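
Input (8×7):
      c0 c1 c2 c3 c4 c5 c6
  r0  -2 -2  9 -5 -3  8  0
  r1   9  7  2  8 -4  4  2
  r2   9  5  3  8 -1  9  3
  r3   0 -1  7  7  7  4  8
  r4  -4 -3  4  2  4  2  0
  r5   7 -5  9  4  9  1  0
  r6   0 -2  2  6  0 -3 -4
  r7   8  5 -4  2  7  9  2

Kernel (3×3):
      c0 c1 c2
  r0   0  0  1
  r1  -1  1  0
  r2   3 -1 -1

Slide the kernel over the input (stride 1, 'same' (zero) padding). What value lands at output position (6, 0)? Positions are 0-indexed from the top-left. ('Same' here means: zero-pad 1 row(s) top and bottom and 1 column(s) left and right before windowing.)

-18

The receptive field on the zero-padded input at this output position is [0 7 -5 / 0 0 -2 / 0 8 5]. Elementwise product with the kernel and sum: -5·1 + 0·-1 + 0·1 + 0·3 + 8·-1 + 5·-1.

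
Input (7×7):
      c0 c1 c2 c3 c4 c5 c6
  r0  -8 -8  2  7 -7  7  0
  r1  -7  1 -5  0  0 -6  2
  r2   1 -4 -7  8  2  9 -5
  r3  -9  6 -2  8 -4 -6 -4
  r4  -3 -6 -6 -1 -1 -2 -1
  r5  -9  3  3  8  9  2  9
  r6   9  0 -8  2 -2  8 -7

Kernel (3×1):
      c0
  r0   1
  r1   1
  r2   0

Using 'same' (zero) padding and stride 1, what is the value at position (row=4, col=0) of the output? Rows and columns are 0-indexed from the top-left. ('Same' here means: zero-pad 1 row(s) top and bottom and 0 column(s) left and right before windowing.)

-12

The receptive field on the zero-padded input at this output position is [-9 / -3 / -9]. Elementwise product with the kernel and sum: -9·1 + -3·1.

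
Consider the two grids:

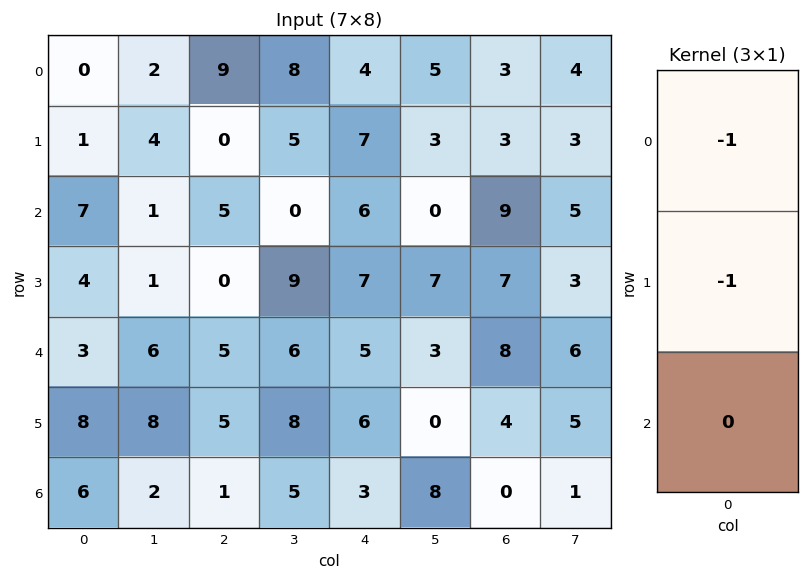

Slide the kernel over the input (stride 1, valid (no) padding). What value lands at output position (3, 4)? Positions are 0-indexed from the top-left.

-12

The receptive field on the input at this output position is [7 / 5 / 6]. Elementwise product with the kernel and sum: 7·-1 + 5·-1.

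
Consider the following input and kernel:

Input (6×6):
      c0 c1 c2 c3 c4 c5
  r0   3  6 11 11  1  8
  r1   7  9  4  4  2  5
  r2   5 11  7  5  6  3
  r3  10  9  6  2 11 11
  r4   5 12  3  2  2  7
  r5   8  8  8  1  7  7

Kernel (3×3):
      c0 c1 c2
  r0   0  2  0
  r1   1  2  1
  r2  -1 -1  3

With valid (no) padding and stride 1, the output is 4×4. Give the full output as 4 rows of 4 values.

Output[0,0]: The receptive field on the input at this output position is [3 6 11 / 7 9 4 / 5 11 7]. Elementwise product with the kernel and sum: 6·2 + 7·1 + 9·2 + 4·1 + 5·-1 + 11·-1 + 7·3.

46 40 42 13
51 29 56 44
48 28 32 64
58 19 25 48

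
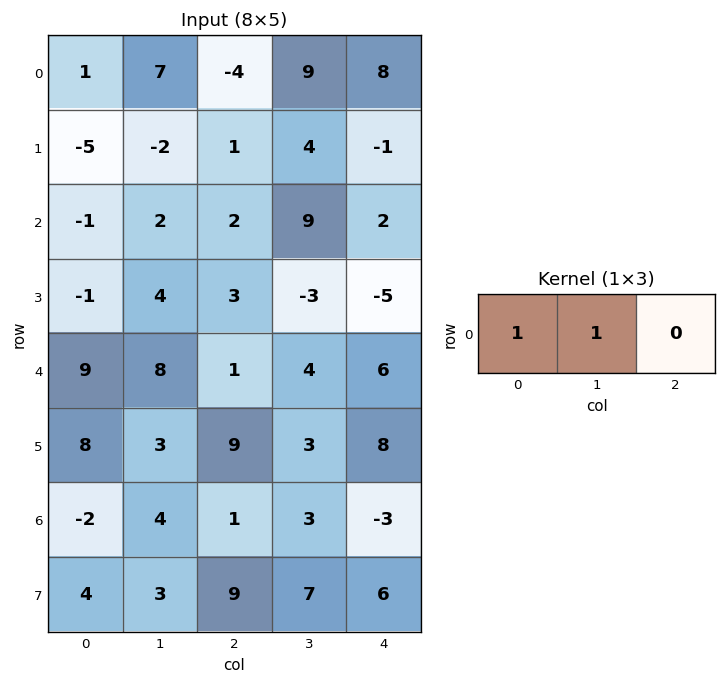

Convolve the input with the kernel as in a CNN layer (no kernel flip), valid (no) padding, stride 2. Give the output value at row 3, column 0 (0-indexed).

2

The receptive field on the input at this output position is [-2 4 1]. Elementwise product with the kernel and sum: -2·1 + 4·1.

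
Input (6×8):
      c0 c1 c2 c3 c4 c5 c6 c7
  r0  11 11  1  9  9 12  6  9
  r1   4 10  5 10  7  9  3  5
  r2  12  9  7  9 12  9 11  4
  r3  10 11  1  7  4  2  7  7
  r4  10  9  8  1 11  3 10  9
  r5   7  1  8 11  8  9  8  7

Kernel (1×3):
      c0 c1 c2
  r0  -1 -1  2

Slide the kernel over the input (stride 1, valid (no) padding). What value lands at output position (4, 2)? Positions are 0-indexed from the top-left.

13

The receptive field on the input at this output position is [8 1 11]. Elementwise product with the kernel and sum: 8·-1 + 1·-1 + 11·2.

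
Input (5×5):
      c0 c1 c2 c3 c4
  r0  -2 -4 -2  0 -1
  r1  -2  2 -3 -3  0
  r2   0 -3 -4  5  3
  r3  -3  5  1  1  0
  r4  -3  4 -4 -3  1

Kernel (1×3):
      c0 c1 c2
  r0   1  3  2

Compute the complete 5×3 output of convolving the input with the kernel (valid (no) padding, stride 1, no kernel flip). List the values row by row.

-18 -10 -4
-2 -13 -12
-17 -5 17
14 10 4
1 -14 -11

Output[0,0]: The receptive field on the input at this output position is [-2 -4 -2]. Elementwise product with the kernel and sum: -2·1 + -4·3 + -2·2.
Output[0,1]: The receptive field on the input at this output position is [-4 -2 0]. Elementwise product with the kernel and sum: -4·1 + -2·3 + 0·2.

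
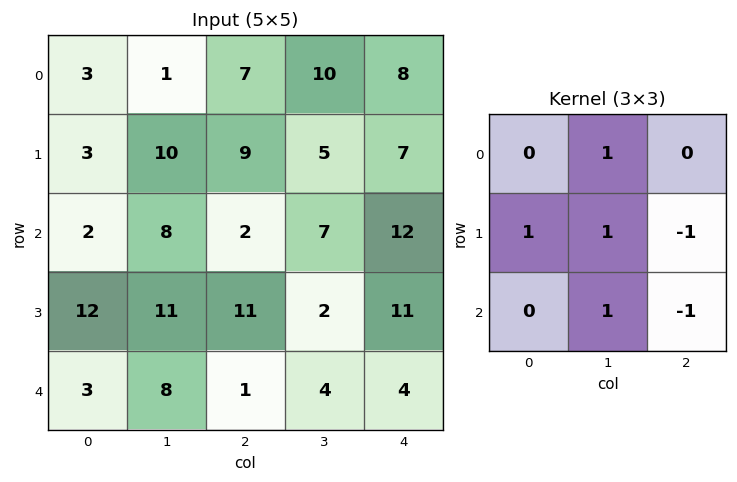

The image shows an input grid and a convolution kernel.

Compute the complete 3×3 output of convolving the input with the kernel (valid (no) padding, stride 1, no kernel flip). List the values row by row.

Output[0,0]: The receptive field on the input at this output position is [3 1 7 / 3 10 9 / 2 8 2]. Elementwise product with the kernel and sum: 1·1 + 3·1 + 10·1 + 9·-1 + 8·1 + 2·-1.

11 16 12
18 21 -7
27 19 9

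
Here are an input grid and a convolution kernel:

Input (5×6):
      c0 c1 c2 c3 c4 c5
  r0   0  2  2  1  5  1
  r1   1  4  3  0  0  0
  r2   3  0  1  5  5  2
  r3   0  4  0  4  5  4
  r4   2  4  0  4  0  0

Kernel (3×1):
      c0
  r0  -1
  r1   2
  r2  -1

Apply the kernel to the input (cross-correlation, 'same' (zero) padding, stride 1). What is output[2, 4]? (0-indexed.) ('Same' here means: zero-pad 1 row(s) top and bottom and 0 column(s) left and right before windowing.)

The receptive field on the zero-padded input at this output position is [0 / 5 / 5]. Elementwise product with the kernel and sum: 0·-1 + 5·2 + 5·-1.

5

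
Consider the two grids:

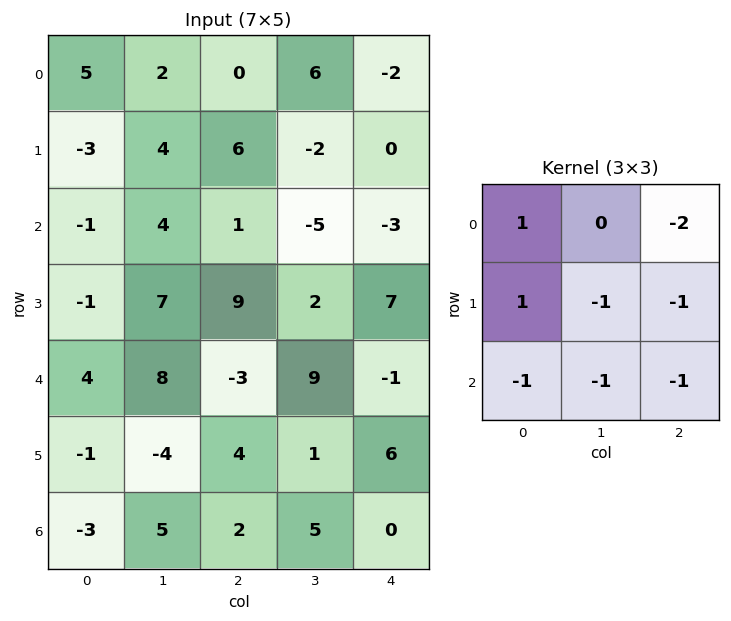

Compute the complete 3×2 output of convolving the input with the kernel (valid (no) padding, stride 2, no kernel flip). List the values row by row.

Output[0,0]: The receptive field on the input at this output position is [5 2 0 / -3 4 6 / -1 4 1]. Elementwise product with the kernel and sum: 5·1 + 0·-2 + -3·1 + 4·-1 + 6·-1 + -1·-1 + 4·-1 + 1·-1.

-12 19
-29 2
5 -11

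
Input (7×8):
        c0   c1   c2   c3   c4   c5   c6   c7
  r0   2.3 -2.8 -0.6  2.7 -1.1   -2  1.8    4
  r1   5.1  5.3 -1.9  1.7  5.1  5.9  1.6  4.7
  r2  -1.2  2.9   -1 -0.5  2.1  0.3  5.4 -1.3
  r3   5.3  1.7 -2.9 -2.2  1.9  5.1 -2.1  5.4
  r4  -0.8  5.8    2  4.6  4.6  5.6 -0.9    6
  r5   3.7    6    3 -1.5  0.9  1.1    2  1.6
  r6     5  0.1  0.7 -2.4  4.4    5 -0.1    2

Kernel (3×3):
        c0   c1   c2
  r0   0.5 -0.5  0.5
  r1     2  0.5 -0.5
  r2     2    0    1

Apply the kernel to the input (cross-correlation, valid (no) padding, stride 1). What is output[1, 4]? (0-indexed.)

3.75

The receptive field on the input at this output position is [5.1 5.9 1.6 / 2.1 0.3 5.4 / 1.9 5.1 -2.1]. Elementwise product with the kernel and sum: 5.1·0.5 + 5.9·-0.5 + 1.6·0.5 + 2.1·2 + 0.3·0.5 + 5.4·-0.5 + 1.9·2 + -2.1·1.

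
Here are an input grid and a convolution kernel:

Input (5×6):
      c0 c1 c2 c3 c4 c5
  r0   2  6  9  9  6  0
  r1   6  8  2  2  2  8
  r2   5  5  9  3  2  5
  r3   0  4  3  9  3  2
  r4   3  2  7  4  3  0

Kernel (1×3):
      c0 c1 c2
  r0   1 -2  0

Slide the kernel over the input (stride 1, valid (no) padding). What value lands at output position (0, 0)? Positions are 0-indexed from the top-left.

The receptive field on the input at this output position is [2 6 9]. Elementwise product with the kernel and sum: 2·1 + 6·-2.

-10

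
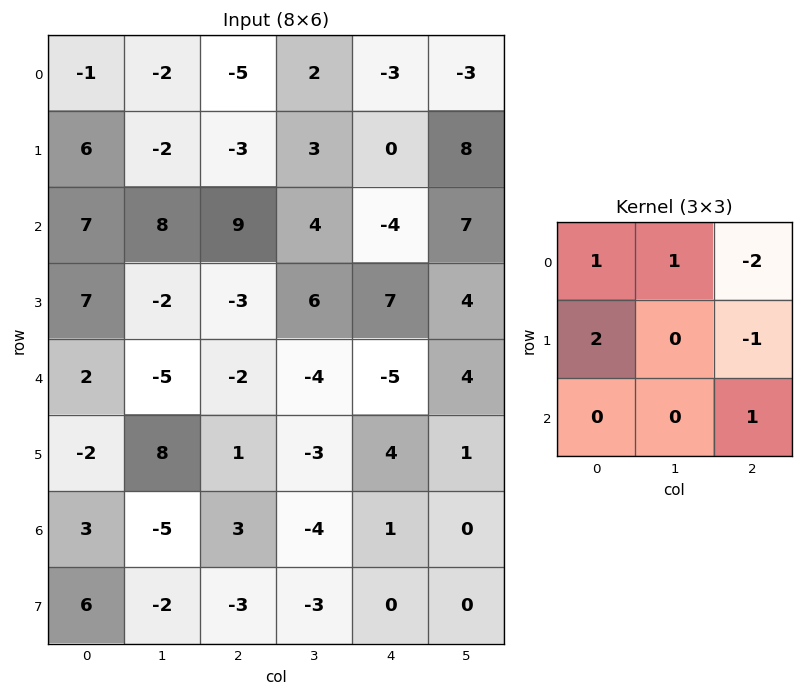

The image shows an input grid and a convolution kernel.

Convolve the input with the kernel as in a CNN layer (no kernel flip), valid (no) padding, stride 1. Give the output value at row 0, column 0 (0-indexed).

31

The receptive field on the input at this output position is [-1 -2 -5 / 6 -2 -3 / 7 8 9]. Elementwise product with the kernel and sum: -1·1 + -2·1 + -5·-2 + 6·2 + -3·-1 + 9·1.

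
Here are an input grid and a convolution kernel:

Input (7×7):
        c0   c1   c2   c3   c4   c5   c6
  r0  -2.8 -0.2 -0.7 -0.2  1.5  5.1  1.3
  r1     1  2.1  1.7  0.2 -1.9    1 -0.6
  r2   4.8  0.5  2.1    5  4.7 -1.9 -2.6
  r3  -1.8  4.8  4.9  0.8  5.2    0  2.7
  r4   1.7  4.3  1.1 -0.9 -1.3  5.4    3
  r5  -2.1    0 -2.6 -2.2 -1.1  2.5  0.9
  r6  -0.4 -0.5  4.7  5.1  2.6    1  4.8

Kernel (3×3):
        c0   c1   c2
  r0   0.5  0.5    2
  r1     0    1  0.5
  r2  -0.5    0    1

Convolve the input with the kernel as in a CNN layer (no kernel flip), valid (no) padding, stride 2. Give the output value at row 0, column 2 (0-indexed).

1.65

The receptive field on the input at this output position is [1.5 5.1 1.3 / -1.9 1 -0.6 / 4.7 -1.9 -2.6]. Elementwise product with the kernel and sum: 1.5·0.5 + 5.1·0.5 + 1.3·2 + 1·1 + -0.6·0.5 + 4.7·-0.5 + -2.6·1.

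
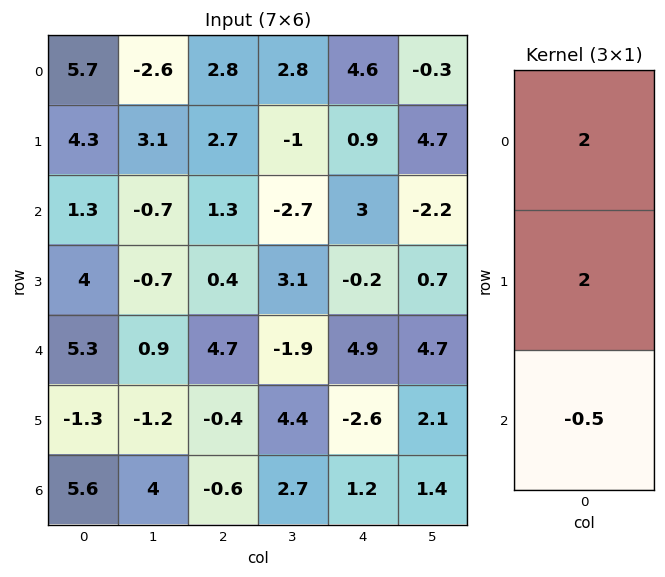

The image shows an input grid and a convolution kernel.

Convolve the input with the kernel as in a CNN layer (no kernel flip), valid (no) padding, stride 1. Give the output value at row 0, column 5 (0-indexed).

The receptive field on the input at this output position is [-0.3 / 4.7 / -2.2]. Elementwise product with the kernel and sum: -0.3·2 + 4.7·2 + -2.2·-0.5.

9.9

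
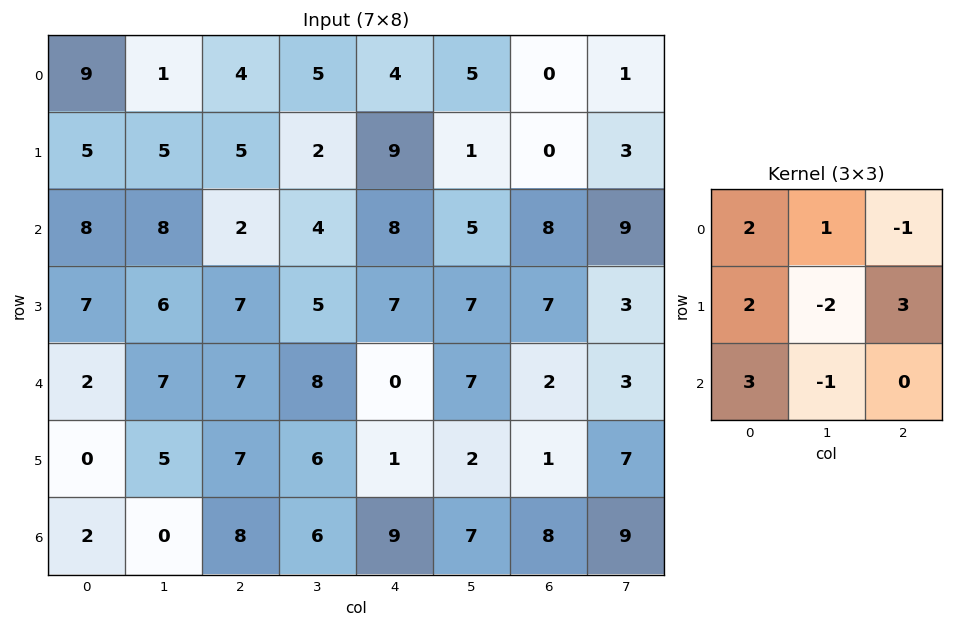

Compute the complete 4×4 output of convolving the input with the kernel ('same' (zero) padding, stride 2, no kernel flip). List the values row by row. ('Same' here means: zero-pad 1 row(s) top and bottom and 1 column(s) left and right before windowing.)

-20 19 14 16
1 48 27 34
18 46 64 42
-9 13 26 23

Output[0,0]: The receptive field on the zero-padded input at this output position is [0 0 0 / 0 9 1 / 0 5 5]. Elementwise product with the kernel and sum: 0·2 + 0·1 + 0·-1 + 0·2 + 9·-2 + 1·3 + 0·3 + 5·-1.
Output[0,1]: The receptive field on the zero-padded input at this output position is [0 0 0 / 1 4 5 / 5 5 2]. Elementwise product with the kernel and sum: 0·2 + 0·1 + 0·-1 + 1·2 + 4·-2 + 5·3 + 5·3 + 5·-1.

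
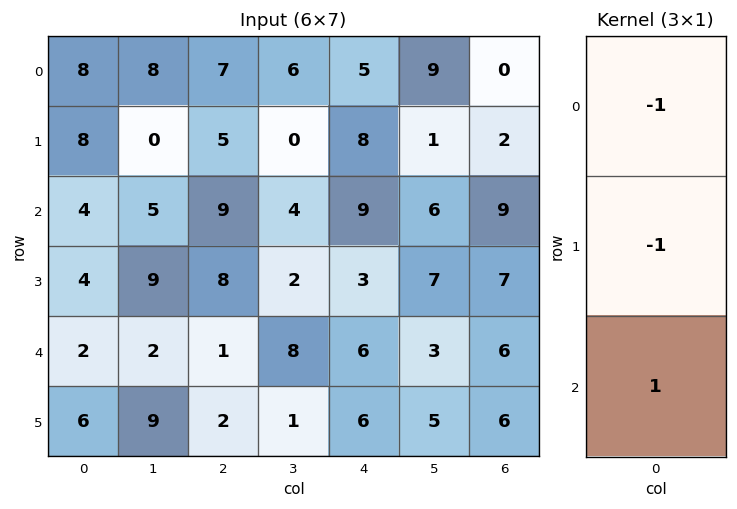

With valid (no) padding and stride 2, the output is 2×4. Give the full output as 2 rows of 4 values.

Output[0,0]: The receptive field on the input at this output position is [8 / 8 / 4]. Elementwise product with the kernel and sum: 8·-1 + 8·-1 + 4·1.

-12 -3 -4 7
-6 -16 -6 -10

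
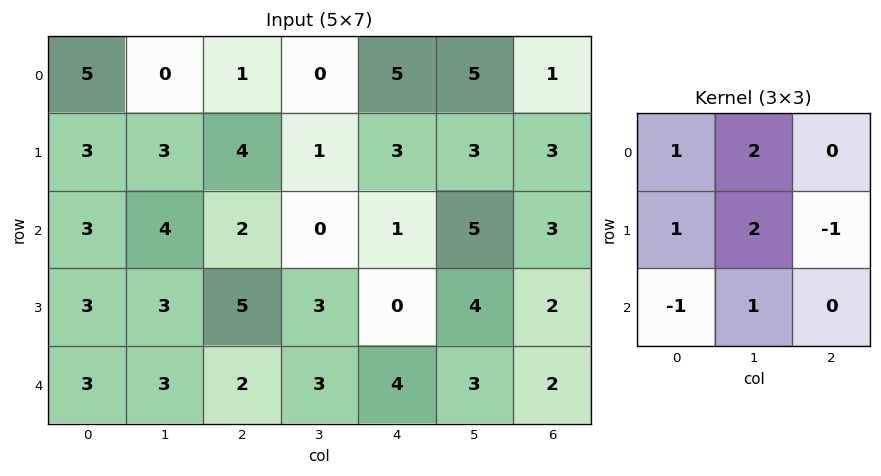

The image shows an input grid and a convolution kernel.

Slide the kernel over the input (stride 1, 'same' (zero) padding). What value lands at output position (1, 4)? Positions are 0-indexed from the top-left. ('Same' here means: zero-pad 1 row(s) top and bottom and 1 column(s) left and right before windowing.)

15

The receptive field on the zero-padded input at this output position is [0 5 5 / 1 3 3 / 0 1 5]. Elementwise product with the kernel and sum: 0·1 + 5·2 + 1·1 + 3·2 + 3·-1 + 0·-1 + 1·1.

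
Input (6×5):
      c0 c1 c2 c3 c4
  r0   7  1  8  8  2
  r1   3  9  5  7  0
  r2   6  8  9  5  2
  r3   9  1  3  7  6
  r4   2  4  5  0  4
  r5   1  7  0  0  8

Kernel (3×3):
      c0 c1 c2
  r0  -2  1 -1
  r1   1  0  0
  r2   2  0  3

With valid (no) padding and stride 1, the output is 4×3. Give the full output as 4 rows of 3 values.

Output[0,0]: The receptive field on the input at this output position is [7 1 8 / 3 9 5 / 6 8 9]. Elementwise product with the kernel and sum: 7·-2 + 1·1 + 8·-1 + 3·1 + 6·2 + 9·3.

21 38 19
31 11 30
15 -3 10
-16 12 24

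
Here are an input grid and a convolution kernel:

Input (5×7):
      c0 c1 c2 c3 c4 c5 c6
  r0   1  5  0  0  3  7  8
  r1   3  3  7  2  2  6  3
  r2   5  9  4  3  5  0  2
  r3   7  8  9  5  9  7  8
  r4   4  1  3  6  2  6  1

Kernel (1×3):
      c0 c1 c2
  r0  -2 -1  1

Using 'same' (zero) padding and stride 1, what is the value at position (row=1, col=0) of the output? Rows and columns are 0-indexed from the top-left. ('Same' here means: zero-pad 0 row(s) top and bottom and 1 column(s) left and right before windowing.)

The receptive field on the zero-padded input at this output position is [0 3 3]. Elementwise product with the kernel and sum: 0·-2 + 3·-1 + 3·1.

0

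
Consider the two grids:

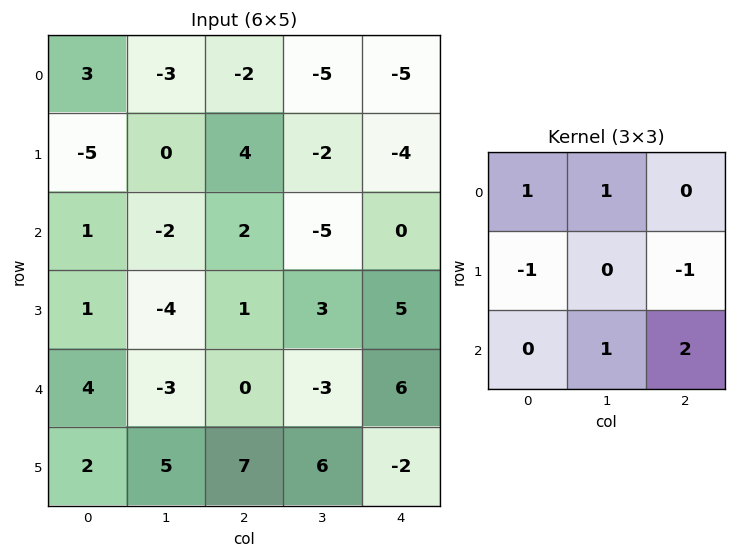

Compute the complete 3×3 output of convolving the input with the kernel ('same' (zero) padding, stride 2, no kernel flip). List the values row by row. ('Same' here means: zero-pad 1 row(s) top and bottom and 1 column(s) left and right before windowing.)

-2 8 1
-10 18 4
16 22 9

Output[0,0]: The receptive field on the zero-padded input at this output position is [0 0 0 / 0 3 -3 / 0 -5 0]. Elementwise product with the kernel and sum: 0·1 + 0·1 + 0·-1 + -3·-1 + -5·1 + 0·2.
Output[0,1]: The receptive field on the zero-padded input at this output position is [0 0 0 / -3 -2 -5 / 0 4 -2]. Elementwise product with the kernel and sum: 0·1 + 0·1 + -3·-1 + -5·-1 + 4·1 + -2·2.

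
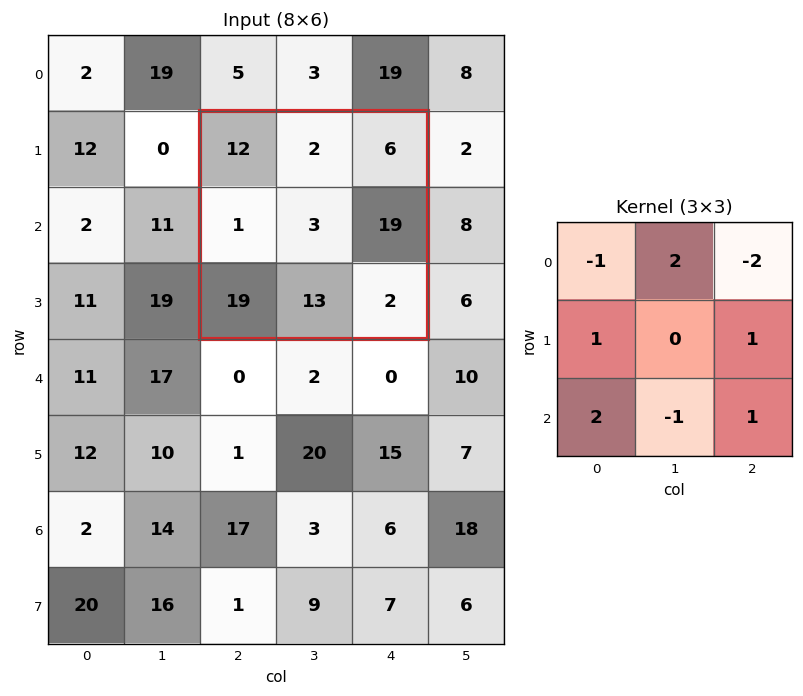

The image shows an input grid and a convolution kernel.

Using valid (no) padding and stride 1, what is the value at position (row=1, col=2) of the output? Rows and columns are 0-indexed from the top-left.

The receptive field on the input at this output position is [12 2 6 / 1 3 19 / 19 13 2]. Elementwise product with the kernel and sum: 12·-1 + 2·2 + 6·-2 + 1·1 + 19·1 + 19·2 + 13·-1 + 2·1.

27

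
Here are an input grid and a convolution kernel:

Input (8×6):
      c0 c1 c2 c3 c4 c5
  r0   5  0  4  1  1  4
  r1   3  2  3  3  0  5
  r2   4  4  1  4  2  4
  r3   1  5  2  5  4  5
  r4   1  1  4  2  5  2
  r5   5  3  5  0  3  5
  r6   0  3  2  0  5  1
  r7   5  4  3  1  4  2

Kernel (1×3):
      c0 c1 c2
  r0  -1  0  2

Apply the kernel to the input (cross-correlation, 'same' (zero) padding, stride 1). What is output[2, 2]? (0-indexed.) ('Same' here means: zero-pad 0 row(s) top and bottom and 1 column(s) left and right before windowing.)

4

The receptive field on the zero-padded input at this output position is [4 1 4]. Elementwise product with the kernel and sum: 4·-1 + 4·2.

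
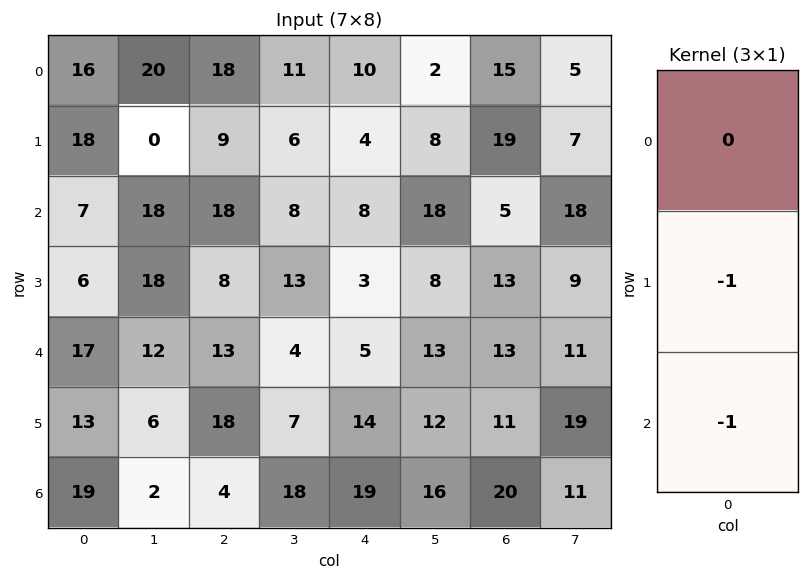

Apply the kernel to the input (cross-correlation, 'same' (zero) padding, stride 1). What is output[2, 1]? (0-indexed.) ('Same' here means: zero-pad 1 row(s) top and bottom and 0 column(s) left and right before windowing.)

The receptive field on the zero-padded input at this output position is [0 / 18 / 18]. Elementwise product with the kernel and sum: 18·-1 + 18·-1.

-36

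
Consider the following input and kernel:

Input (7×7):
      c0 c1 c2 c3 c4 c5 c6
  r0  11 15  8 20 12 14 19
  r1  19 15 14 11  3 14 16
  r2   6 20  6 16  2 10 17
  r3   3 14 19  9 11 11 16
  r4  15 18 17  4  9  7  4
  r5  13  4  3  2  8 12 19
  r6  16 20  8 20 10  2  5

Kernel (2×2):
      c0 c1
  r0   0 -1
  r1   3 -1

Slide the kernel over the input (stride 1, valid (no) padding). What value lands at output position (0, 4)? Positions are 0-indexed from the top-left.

-19

The receptive field on the input at this output position is [12 14 / 3 14]. Elementwise product with the kernel and sum: 14·-1 + 3·3 + 14·-1.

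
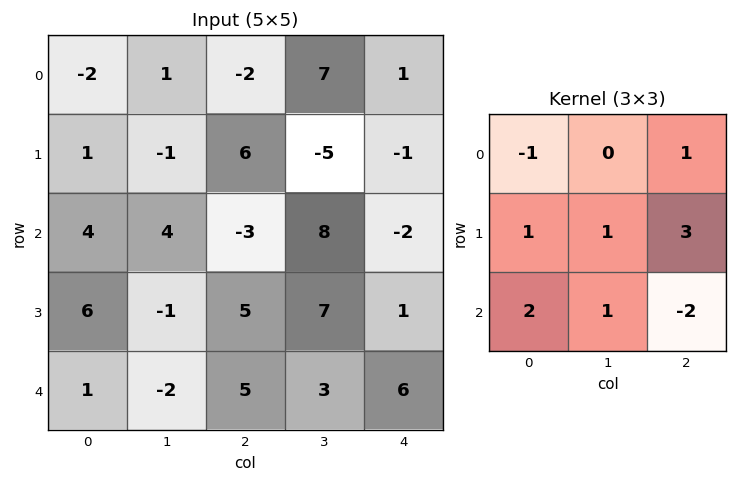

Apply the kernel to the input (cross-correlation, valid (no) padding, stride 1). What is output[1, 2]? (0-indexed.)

7

The receptive field on the input at this output position is [6 -5 -1 / -3 8 -2 / 5 7 1]. Elementwise product with the kernel and sum: 6·-1 + -1·1 + -3·1 + 8·1 + -2·3 + 5·2 + 7·1 + 1·-2.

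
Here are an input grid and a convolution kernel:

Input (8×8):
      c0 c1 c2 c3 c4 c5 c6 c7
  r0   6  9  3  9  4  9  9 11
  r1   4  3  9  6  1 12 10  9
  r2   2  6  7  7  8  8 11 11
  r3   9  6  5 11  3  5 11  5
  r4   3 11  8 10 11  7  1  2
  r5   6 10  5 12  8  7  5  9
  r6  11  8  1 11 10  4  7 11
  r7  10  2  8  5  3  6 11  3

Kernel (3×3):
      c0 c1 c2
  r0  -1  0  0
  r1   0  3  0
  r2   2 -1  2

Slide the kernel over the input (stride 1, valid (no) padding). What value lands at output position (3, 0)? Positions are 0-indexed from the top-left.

36

The receptive field on the input at this output position is [9 6 5 / 3 11 8 / 6 10 5]. Elementwise product with the kernel and sum: 9·-1 + 11·3 + 6·2 + 10·-1 + 5·2.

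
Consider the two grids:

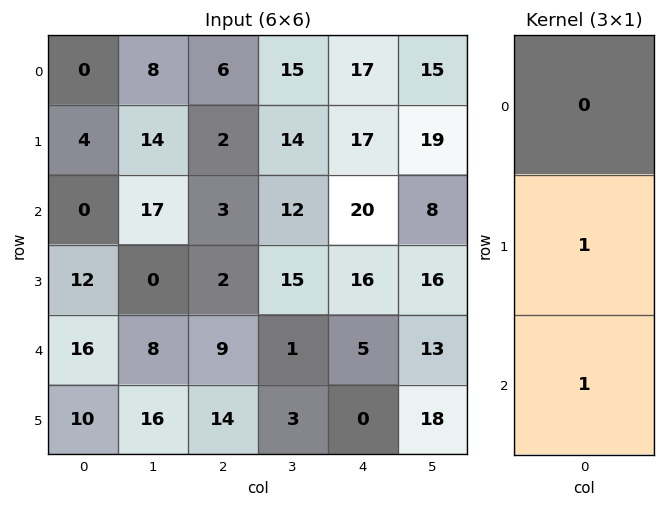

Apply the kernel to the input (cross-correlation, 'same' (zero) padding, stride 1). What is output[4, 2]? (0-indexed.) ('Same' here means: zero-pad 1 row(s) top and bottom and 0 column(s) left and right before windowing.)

The receptive field on the zero-padded input at this output position is [2 / 9 / 14]. Elementwise product with the kernel and sum: 9·1 + 14·1.

23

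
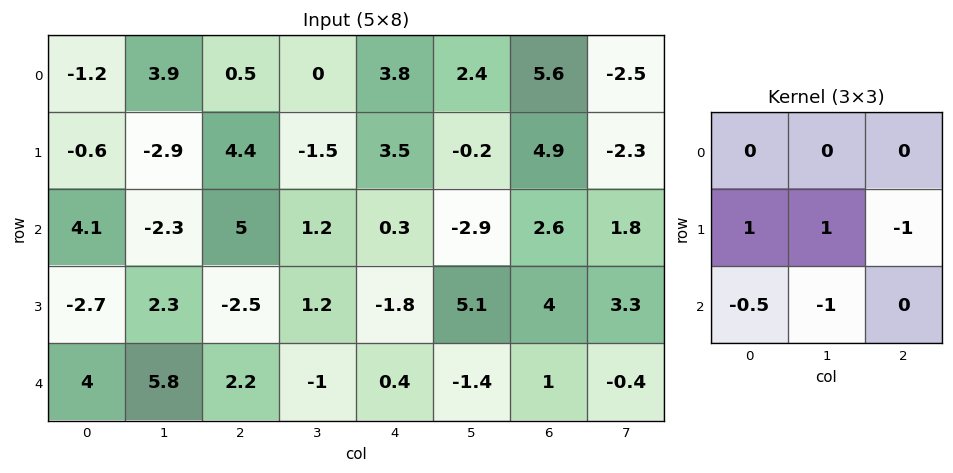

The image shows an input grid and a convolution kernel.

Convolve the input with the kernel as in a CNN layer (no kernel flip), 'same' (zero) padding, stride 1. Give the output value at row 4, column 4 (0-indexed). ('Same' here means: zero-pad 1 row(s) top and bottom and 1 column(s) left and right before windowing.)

0.8

The receptive field on the zero-padded input at this output position is [1.2 -1.8 5.1 / -1 0.4 -1.4 / 0 0 0]. Elementwise product with the kernel and sum: -1·1 + 0.4·1 + -1.4·-1 + 0·-0.5 + 0·-1.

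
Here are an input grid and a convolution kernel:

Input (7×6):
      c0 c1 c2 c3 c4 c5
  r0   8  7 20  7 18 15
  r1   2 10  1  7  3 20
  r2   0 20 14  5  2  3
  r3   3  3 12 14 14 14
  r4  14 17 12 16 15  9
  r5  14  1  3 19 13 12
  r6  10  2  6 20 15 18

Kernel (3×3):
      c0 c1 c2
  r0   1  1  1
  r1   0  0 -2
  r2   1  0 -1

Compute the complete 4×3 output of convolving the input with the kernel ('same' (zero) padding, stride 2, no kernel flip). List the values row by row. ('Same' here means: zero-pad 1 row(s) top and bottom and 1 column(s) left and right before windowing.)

-24 -11 -43
-31 -3 24
-29 -21 31
11 -17 8

Output[0,0]: The receptive field on the zero-padded input at this output position is [0 0 0 / 0 8 7 / 0 2 10]. Elementwise product with the kernel and sum: 0·1 + 0·1 + 0·1 + 7·-2 + 0·1 + 10·-1.
Output[0,1]: The receptive field on the zero-padded input at this output position is [0 0 0 / 7 20 7 / 10 1 7]. Elementwise product with the kernel and sum: 0·1 + 0·1 + 0·1 + 7·-2 + 10·1 + 7·-1.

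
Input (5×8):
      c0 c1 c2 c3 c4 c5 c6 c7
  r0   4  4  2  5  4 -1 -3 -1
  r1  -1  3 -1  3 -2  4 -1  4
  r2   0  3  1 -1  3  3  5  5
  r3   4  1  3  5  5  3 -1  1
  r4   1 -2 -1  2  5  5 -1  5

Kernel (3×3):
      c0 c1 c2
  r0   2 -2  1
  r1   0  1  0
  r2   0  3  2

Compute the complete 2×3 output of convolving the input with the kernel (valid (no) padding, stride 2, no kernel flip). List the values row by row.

Output[0,0]: The receptive field on the input at this output position is [4 4 2 / -1 3 -1 / 0 3 1]. Elementwise product with the kernel and sum: 4·2 + 4·-2 + 2·1 + 3·1 + 3·3 + 1·2.
Output[0,1]: The receptive field on the input at this output position is [2 5 4 / -1 3 -2 / 1 -1 3]. Elementwise product with the kernel and sum: 2·2 + 5·-2 + 4·1 + 3·1 + -1·3 + 3·2.

16 4 30
-12 28 21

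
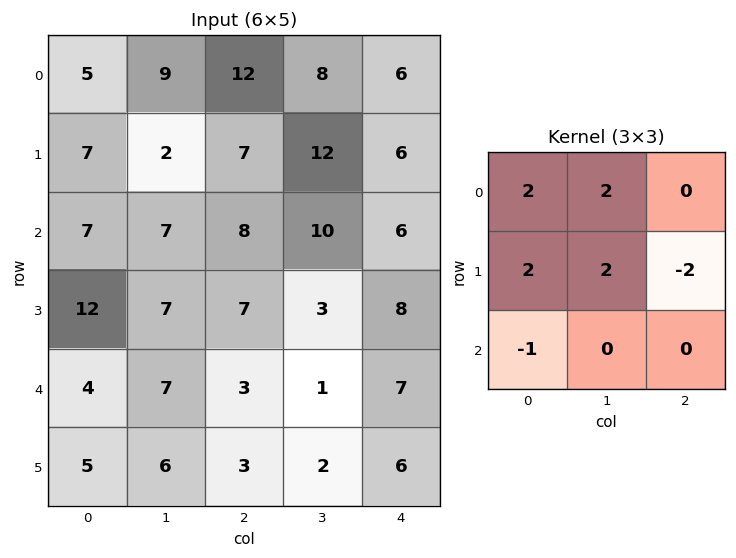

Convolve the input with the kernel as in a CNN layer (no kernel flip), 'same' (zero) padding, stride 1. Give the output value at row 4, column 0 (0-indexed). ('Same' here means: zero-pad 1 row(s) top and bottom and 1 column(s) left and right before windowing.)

The receptive field on the zero-padded input at this output position is [0 12 7 / 0 4 7 / 0 5 6]. Elementwise product with the kernel and sum: 0·2 + 12·2 + 0·2 + 4·2 + 7·-2 + 0·-1.

18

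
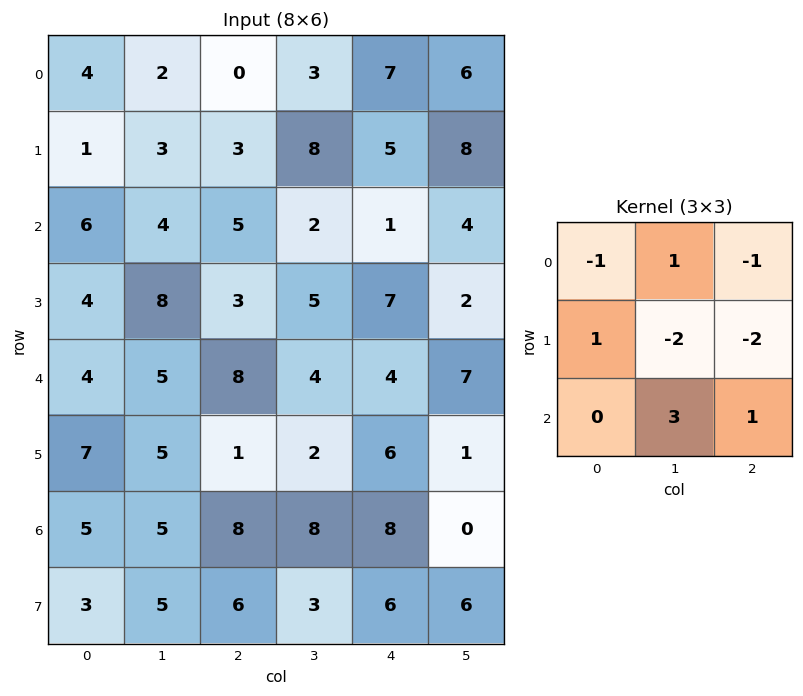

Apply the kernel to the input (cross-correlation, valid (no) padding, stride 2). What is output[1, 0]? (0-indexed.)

The receptive field on the input at this output position is [6 4 5 / 4 8 3 / 4 5 8]. Elementwise product with the kernel and sum: 6·-1 + 4·1 + 5·-1 + 4·1 + 8·-2 + 3·-2 + 5·3 + 8·1.

-2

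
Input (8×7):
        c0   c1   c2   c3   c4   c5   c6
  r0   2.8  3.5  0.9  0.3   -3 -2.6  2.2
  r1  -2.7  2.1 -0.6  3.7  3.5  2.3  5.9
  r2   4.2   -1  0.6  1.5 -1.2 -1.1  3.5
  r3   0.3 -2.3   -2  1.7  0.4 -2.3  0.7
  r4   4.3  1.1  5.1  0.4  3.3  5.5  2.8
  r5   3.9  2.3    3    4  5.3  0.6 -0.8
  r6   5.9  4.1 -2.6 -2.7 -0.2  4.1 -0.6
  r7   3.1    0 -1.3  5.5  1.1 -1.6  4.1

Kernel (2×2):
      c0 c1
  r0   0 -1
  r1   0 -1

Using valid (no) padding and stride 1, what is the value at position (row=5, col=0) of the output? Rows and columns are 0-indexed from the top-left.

The receptive field on the input at this output position is [3.9 2.3 / 5.9 4.1]. Elementwise product with the kernel and sum: 2.3·-1 + 4.1·-1.

-6.4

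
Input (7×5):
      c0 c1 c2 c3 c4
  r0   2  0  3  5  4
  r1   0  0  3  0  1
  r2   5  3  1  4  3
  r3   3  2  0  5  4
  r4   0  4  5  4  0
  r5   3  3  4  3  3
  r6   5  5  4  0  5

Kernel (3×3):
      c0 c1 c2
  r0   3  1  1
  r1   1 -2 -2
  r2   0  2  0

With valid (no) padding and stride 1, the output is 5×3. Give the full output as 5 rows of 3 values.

Output[0,0]: The receptive field on the input at this output position is [2 0 3 / 0 0 3 / 5 3 1]. Elementwise product with the kernel and sum: 2·3 + 0·1 + 3·1 + 0·1 + 0·-2 + 3·-2 + 3·2.

9 4 27
4 -4 7
26 16 0
-1 5 12
8 18 11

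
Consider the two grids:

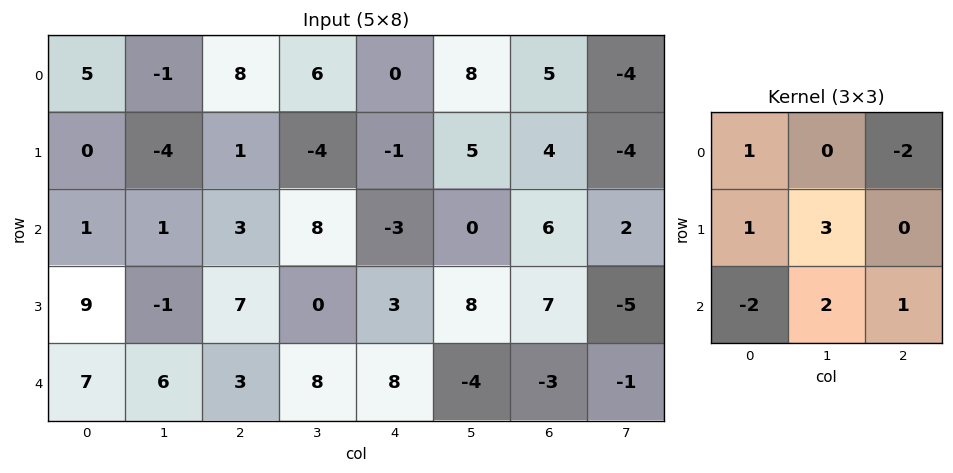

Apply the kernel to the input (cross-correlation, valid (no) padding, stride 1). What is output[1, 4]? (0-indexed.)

The receptive field on the input at this output position is [-1 5 4 / -3 0 6 / 3 8 7]. Elementwise product with the kernel and sum: -1·1 + 4·-2 + -3·1 + 0·3 + 3·-2 + 8·2 + 7·1.

5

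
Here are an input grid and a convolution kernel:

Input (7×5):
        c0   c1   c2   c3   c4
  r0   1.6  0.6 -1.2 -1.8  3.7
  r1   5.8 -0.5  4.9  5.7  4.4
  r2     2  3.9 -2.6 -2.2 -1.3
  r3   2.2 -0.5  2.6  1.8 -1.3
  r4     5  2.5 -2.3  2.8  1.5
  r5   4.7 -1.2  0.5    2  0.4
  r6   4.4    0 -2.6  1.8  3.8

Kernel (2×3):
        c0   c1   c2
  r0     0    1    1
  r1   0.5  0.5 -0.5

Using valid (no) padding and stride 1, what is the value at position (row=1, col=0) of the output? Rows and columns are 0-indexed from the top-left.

8.65

The receptive field on the input at this output position is [5.8 -0.5 4.9 / 2 3.9 -2.6]. Elementwise product with the kernel and sum: -0.5·1 + 4.9·1 + 2·0.5 + 3.9·0.5 + -2.6·-0.5.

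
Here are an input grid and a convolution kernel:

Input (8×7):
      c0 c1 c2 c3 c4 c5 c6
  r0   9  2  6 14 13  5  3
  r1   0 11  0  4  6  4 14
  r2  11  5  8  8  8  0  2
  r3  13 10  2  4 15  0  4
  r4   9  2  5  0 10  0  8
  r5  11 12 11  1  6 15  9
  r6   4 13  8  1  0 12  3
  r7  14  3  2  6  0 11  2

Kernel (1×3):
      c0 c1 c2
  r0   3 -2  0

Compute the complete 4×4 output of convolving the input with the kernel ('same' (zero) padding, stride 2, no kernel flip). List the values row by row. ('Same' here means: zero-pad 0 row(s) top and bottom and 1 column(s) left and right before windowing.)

-18 -6 16 9
-22 -1 8 -4
-18 -4 -20 -16
-8 23 3 30

Output[0,0]: The receptive field on the zero-padded input at this output position is [0 9 2]. Elementwise product with the kernel and sum: 0·3 + 9·-2.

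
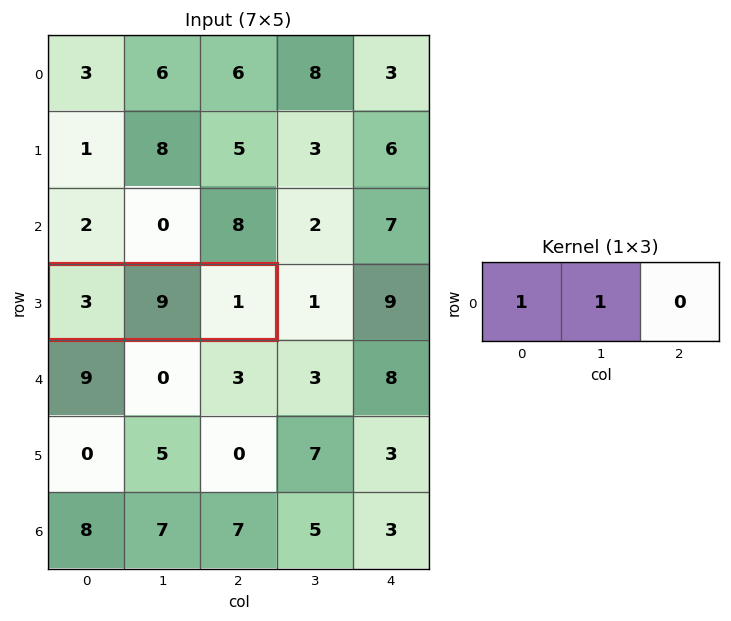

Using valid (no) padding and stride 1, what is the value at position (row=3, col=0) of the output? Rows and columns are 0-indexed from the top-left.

12

The receptive field on the input at this output position is [3 9 1]. Elementwise product with the kernel and sum: 3·1 + 9·1.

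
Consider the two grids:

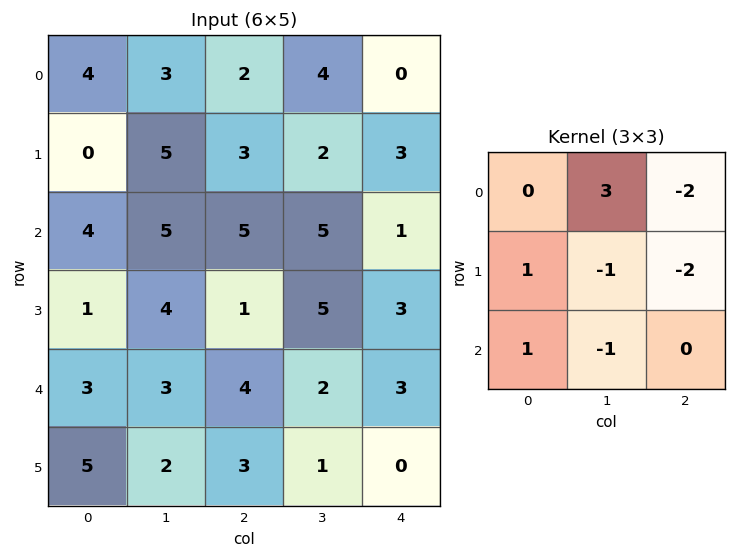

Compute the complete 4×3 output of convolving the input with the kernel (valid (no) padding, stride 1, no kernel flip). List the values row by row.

Output[0,0]: The receptive field on the input at this output position is [4 3 2 / 0 5 3 / 4 5 5]. Elementwise product with the kernel and sum: 3·3 + 2·-2 + 0·1 + 5·-1 + 3·-2 + 4·1 + 5·-1.

-7 -4 7
-5 -2 -6
0 -3 5
5 -13 7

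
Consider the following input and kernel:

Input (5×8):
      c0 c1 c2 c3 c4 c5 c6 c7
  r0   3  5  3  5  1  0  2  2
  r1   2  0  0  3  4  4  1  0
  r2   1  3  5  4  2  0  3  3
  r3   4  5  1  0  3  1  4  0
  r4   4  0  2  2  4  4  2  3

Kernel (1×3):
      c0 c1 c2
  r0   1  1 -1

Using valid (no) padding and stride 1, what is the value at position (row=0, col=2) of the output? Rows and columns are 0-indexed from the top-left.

7

The receptive field on the input at this output position is [3 5 1]. Elementwise product with the kernel and sum: 3·1 + 5·1 + 1·-1.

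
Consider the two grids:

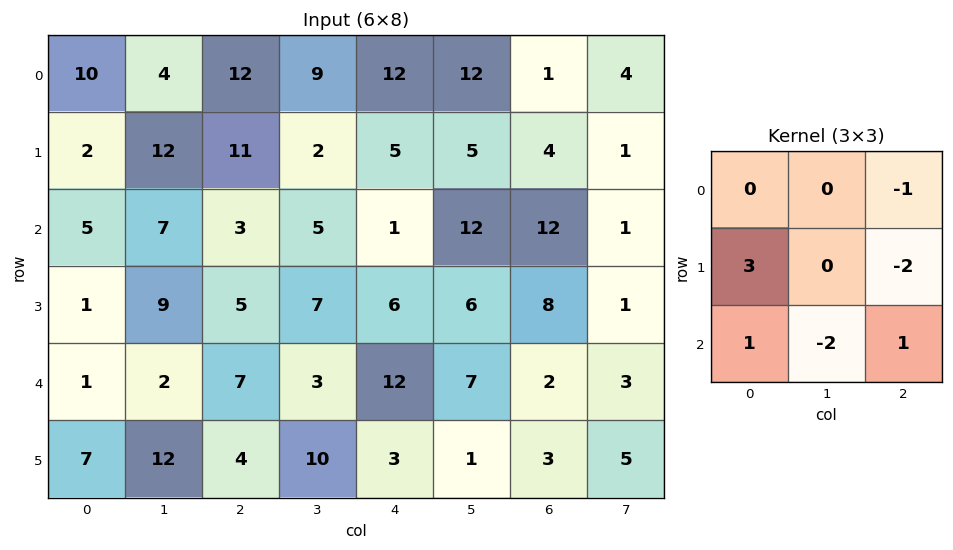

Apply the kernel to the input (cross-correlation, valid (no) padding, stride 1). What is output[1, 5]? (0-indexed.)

24

The receptive field on the input at this output position is [5 4 1 / 12 12 1 / 6 8 1]. Elementwise product with the kernel and sum: 1·-1 + 12·3 + 1·-2 + 6·1 + 8·-2 + 1·1.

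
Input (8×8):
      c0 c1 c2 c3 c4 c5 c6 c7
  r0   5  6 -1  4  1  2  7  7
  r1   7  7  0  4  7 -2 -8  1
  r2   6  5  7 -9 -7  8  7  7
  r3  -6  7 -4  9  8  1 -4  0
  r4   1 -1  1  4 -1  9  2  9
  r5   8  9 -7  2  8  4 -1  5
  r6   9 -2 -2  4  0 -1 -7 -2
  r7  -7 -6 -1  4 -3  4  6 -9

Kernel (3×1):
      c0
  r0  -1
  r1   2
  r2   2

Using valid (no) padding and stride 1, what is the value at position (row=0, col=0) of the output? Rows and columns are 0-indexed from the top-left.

21

The receptive field on the input at this output position is [5 / 7 / 6]. Elementwise product with the kernel and sum: 5·-1 + 7·2 + 6·2.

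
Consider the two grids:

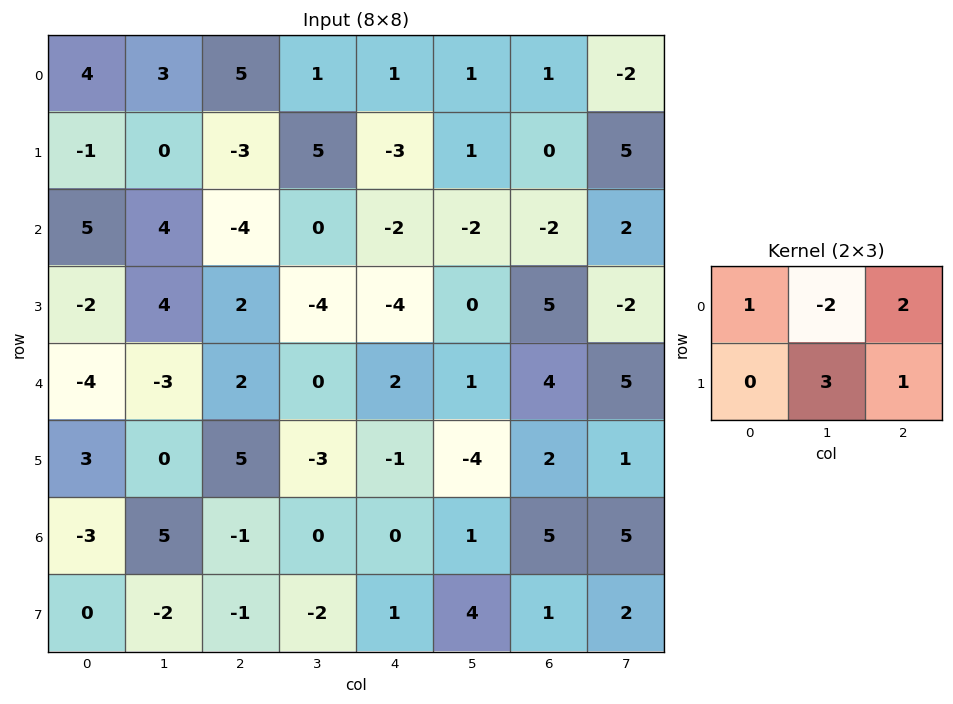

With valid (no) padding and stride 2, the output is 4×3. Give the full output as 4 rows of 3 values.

Output[0,0]: The receptive field on the input at this output position is [4 3 5 / -1 0 -3]. Elementwise product with the kernel and sum: 4·1 + 3·-2 + 5·2 + 0·3 + -3·1.

5 17 4
3 -24 3
11 -4 -2
-22 -6 21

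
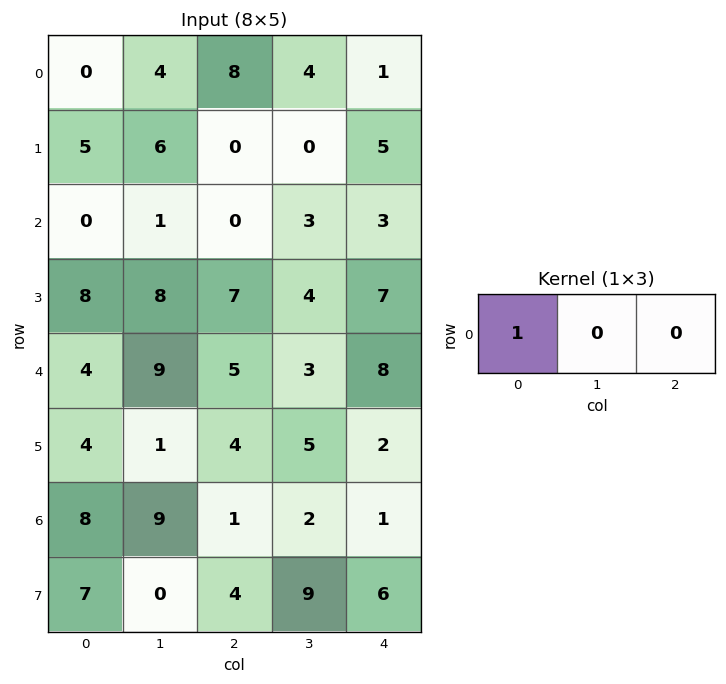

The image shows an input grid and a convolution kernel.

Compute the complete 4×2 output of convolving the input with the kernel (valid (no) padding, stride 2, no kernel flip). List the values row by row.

0 8
0 0
4 5
8 1

Output[0,0]: The receptive field on the input at this output position is [0 4 8]. Elementwise product with the kernel and sum: 0·1.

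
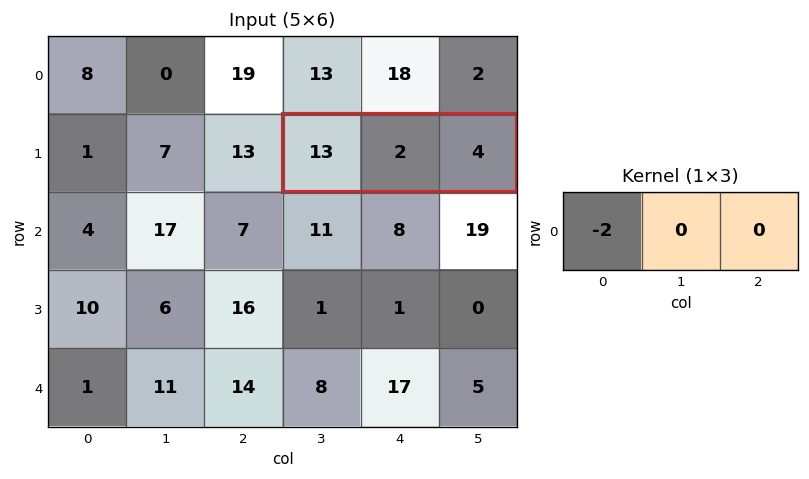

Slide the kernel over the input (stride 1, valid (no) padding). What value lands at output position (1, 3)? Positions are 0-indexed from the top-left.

The receptive field on the input at this output position is [13 2 4]. Elementwise product with the kernel and sum: 13·-2.

-26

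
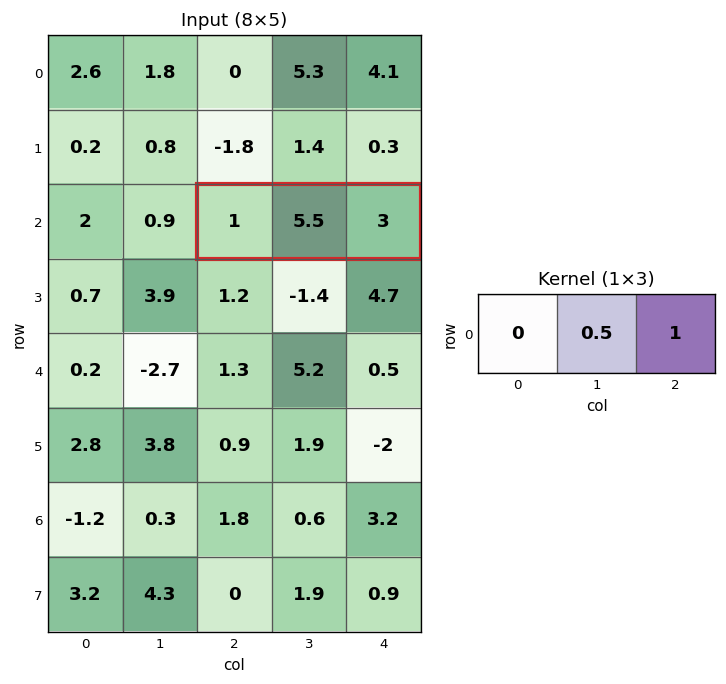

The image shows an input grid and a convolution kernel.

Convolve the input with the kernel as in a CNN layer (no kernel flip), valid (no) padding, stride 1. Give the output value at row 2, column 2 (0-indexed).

The receptive field on the input at this output position is [1 5.5 3]. Elementwise product with the kernel and sum: 5.5·0.5 + 3·1.

5.75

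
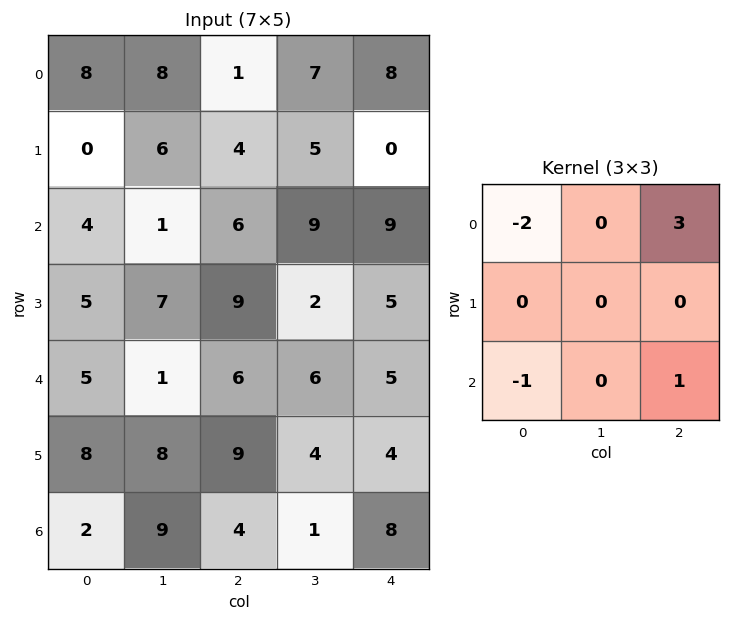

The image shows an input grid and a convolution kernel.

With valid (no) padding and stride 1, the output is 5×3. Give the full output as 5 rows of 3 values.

Output[0,0]: The receptive field on the input at this output position is [8 8 1 / 0 6 4 / 4 1 6]. Elementwise product with the kernel and sum: 8·-2 + 1·3 + 4·-1 + 6·1.
Output[0,1]: The receptive field on the input at this output position is [8 1 7 / 6 4 5 / 1 6 9]. Elementwise product with the kernel and sum: 8·-2 + 7·3 + 1·-1 + 9·1.

-11 13 25
16 -2 -12
11 30 14
18 -12 -8
10 8 7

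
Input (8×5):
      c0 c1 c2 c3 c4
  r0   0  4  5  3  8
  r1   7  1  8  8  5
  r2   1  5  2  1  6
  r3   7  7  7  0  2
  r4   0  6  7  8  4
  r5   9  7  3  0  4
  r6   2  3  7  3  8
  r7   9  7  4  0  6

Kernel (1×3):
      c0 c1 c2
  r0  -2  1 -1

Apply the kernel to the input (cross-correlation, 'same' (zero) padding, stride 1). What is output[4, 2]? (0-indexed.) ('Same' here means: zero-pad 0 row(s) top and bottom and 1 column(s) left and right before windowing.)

-13

The receptive field on the zero-padded input at this output position is [6 7 8]. Elementwise product with the kernel and sum: 6·-2 + 7·1 + 8·-1.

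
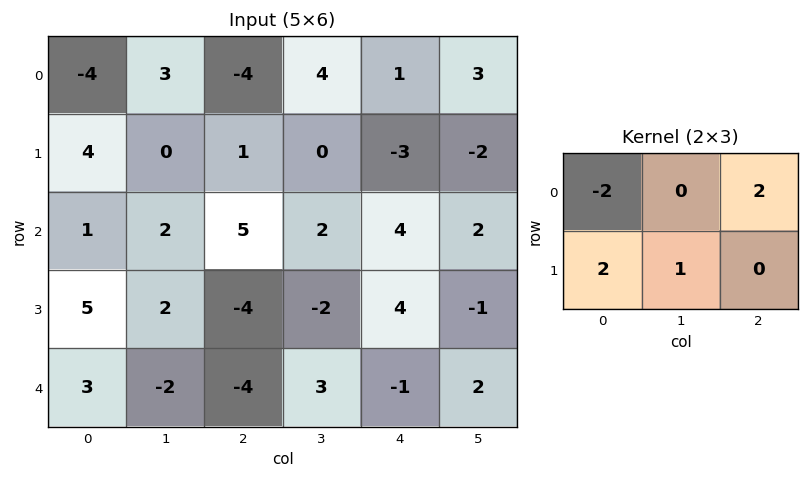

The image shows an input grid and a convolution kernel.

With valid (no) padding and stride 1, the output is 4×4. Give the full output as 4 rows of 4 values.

8 3 12 -5
-2 9 4 4
20 0 -12 0
-14 -16 11 7

Output[0,0]: The receptive field on the input at this output position is [-4 3 -4 / 4 0 1]. Elementwise product with the kernel and sum: -4·-2 + -4·2 + 4·2 + 0·1.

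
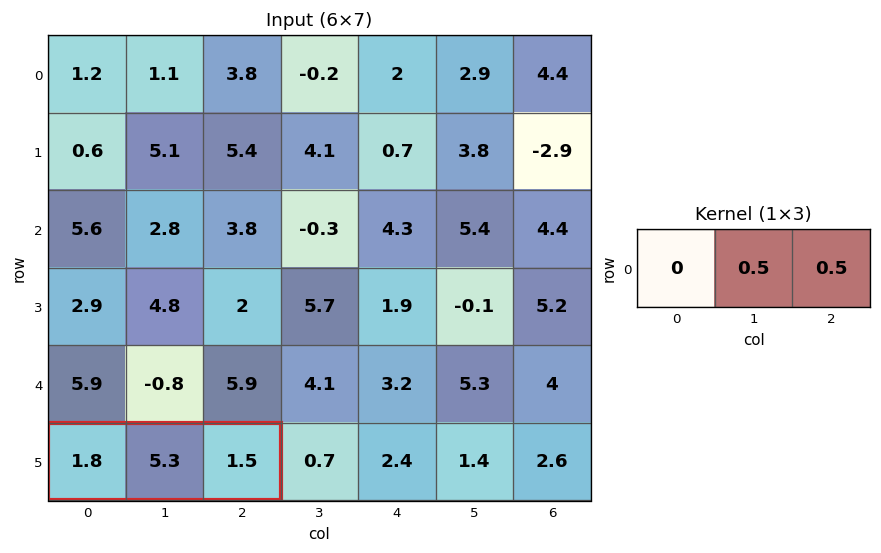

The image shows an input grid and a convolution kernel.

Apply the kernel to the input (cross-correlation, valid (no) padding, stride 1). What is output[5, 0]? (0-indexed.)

The receptive field on the input at this output position is [1.8 5.3 1.5]. Elementwise product with the kernel and sum: 5.3·0.5 + 1.5·0.5.

3.4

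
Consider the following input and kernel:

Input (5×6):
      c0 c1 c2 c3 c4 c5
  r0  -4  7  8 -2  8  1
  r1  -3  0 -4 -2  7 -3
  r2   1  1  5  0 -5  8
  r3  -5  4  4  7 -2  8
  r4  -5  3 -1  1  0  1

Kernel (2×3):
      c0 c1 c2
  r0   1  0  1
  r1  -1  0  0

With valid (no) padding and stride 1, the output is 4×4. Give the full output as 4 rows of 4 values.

7 5 20 1
-8 -3 -2 -5
11 -3 -4 1
4 8 3 14

Output[0,0]: The receptive field on the input at this output position is [-4 7 8 / -3 0 -4]. Elementwise product with the kernel and sum: -4·1 + 8·1 + -3·-1.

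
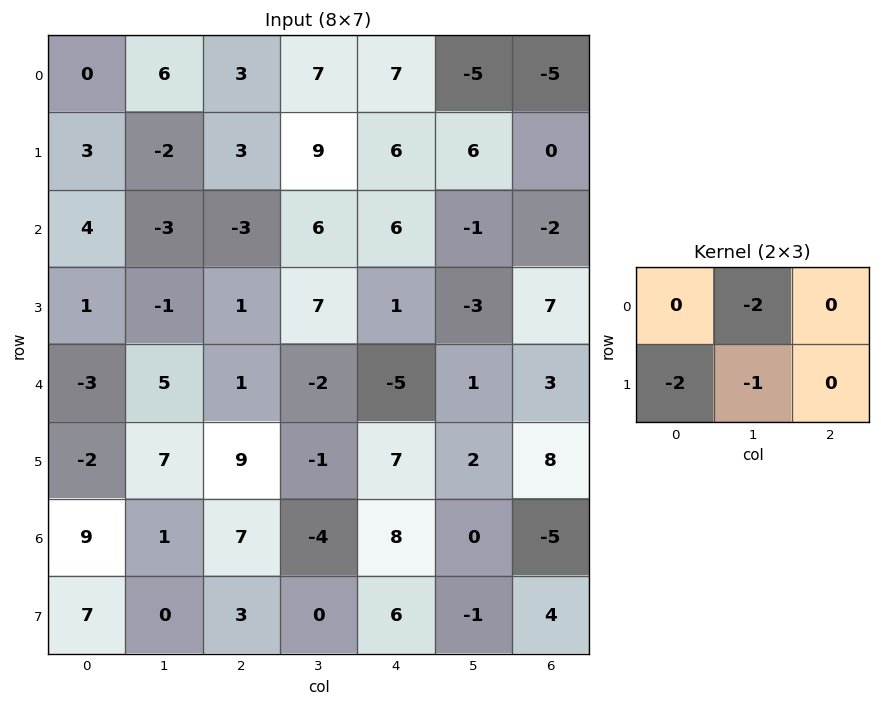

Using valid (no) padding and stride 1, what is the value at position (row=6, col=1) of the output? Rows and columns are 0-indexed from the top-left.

-17

The receptive field on the input at this output position is [1 7 -4 / 0 3 0]. Elementwise product with the kernel and sum: 7·-2 + 0·-2 + 3·-1.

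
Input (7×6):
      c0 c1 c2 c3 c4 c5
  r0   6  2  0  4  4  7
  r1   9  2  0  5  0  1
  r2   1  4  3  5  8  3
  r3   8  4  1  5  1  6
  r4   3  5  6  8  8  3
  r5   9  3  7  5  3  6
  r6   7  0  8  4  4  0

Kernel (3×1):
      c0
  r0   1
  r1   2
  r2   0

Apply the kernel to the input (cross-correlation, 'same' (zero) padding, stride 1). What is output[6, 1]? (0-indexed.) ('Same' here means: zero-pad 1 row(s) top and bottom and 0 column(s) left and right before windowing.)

3

The receptive field on the zero-padded input at this output position is [3 / 0 / 0]. Elementwise product with the kernel and sum: 3·1 + 0·2.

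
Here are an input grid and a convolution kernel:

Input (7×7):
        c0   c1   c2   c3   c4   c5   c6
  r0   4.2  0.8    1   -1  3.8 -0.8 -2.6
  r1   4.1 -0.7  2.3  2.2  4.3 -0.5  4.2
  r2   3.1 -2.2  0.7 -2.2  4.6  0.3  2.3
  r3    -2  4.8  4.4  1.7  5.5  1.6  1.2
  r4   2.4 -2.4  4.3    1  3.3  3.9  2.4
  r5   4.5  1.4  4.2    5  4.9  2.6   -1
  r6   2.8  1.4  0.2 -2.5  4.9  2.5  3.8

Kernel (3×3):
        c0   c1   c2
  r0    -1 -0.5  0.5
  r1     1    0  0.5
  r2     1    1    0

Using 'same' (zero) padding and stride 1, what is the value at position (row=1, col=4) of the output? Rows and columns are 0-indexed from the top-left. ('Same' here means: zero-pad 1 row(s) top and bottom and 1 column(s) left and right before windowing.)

3.05

The receptive field on the zero-padded input at this output position is [-1 3.8 -0.8 / 2.2 4.3 -0.5 / -2.2 4.6 0.3]. Elementwise product with the kernel and sum: -1·-1 + 3.8·-0.5 + -0.8·0.5 + 2.2·1 + -0.5·0.5 + -2.2·1 + 4.6·1.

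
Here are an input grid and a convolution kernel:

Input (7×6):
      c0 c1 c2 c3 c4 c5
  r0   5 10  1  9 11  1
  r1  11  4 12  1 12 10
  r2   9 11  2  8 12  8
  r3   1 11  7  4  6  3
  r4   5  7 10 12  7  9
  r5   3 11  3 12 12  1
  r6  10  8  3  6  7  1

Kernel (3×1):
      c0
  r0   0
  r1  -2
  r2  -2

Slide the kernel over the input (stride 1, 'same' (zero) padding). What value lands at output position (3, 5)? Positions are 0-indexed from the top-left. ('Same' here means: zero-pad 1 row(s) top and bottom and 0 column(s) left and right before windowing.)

The receptive field on the zero-padded input at this output position is [8 / 3 / 9]. Elementwise product with the kernel and sum: 3·-2 + 9·-2.

-24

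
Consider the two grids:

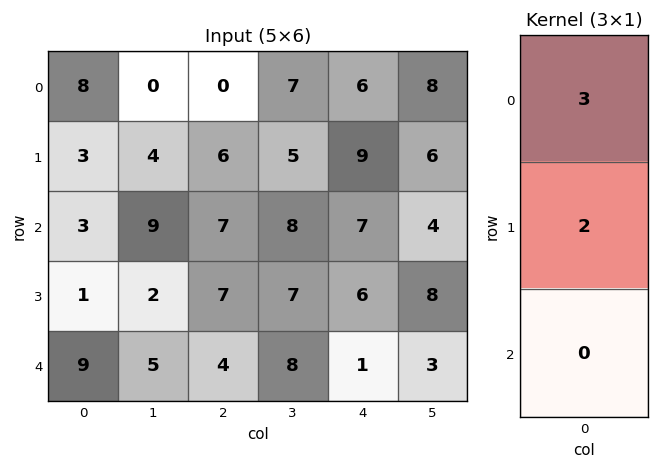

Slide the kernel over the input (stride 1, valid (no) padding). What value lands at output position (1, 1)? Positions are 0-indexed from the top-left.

The receptive field on the input at this output position is [4 / 9 / 2]. Elementwise product with the kernel and sum: 4·3 + 9·2.

30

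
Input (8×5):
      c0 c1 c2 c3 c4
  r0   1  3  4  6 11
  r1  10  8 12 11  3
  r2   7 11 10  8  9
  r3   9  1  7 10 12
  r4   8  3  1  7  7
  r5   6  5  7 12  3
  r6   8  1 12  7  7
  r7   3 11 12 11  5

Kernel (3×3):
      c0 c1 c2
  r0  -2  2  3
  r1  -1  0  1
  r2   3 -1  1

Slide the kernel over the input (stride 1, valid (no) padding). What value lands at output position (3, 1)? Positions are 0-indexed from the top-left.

The receptive field on the input at this output position is [1 7 10 / 3 1 7 / 5 7 12]. Elementwise product with the kernel and sum: 1·-2 + 7·2 + 10·3 + 3·-1 + 7·1 + 5·3 + 7·-1 + 12·1.

66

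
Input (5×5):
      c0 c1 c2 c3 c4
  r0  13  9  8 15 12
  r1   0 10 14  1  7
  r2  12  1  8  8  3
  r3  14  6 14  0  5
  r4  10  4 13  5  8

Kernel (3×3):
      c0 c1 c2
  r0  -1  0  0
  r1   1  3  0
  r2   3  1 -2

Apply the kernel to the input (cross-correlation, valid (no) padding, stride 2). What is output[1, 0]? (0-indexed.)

The receptive field on the input at this output position is [12 1 8 / 14 6 14 / 10 4 13]. Elementwise product with the kernel and sum: 12·-1 + 14·1 + 6·3 + 10·3 + 4·1 + 13·-2.

28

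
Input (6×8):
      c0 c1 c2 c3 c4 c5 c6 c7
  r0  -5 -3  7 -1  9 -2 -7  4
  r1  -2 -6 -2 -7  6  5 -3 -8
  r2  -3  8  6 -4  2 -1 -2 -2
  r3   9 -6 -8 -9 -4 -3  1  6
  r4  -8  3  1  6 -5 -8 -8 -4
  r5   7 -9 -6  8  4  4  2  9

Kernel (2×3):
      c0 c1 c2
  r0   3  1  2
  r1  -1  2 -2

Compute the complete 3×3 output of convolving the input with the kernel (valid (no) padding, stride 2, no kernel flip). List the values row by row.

-10 14 21
6 16 -3
-32 13 -39

Output[0,0]: The receptive field on the input at this output position is [-5 -3 7 / -2 -6 -2]. Elementwise product with the kernel and sum: -5·3 + -3·1 + 7·2 + -2·-1 + -6·2 + -2·-2.
Output[0,1]: The receptive field on the input at this output position is [7 -1 9 / -2 -7 6]. Elementwise product with the kernel and sum: 7·3 + -1·1 + 9·2 + -2·-1 + -7·2 + 6·-2.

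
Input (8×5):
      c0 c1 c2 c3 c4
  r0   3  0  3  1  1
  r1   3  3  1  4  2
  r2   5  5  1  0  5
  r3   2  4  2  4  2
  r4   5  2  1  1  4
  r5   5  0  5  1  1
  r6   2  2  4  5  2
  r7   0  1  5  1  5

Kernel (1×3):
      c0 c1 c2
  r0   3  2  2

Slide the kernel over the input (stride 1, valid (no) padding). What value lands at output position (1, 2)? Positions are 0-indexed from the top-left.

15

The receptive field on the input at this output position is [1 4 2]. Elementwise product with the kernel and sum: 1·3 + 4·2 + 2·2.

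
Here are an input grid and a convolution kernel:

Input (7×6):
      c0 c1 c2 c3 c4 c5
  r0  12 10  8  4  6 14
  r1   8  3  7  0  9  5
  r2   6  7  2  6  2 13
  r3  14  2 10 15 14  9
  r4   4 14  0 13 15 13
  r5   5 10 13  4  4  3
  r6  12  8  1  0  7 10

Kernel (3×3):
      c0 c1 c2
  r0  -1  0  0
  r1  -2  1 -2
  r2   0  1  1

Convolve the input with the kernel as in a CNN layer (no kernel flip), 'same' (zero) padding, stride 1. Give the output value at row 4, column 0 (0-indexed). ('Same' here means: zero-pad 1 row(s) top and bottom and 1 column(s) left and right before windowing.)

-9

The receptive field on the zero-padded input at this output position is [0 14 2 / 0 4 14 / 0 5 10]. Elementwise product with the kernel and sum: 0·-1 + 0·-2 + 4·1 + 14·-2 + 5·1 + 10·1.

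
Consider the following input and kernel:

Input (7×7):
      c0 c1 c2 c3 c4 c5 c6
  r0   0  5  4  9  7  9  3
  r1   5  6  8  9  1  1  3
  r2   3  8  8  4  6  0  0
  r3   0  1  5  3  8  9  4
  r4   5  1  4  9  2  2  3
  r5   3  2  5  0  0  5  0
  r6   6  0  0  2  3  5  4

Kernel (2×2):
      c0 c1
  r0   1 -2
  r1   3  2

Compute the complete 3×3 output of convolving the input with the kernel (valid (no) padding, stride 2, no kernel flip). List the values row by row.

Output[0,0]: The receptive field on the input at this output position is [0 5 / 5 6]. Elementwise product with the kernel and sum: 0·1 + 5·-2 + 5·3 + 6·2.

17 28 -6
-11 21 48
16 1 8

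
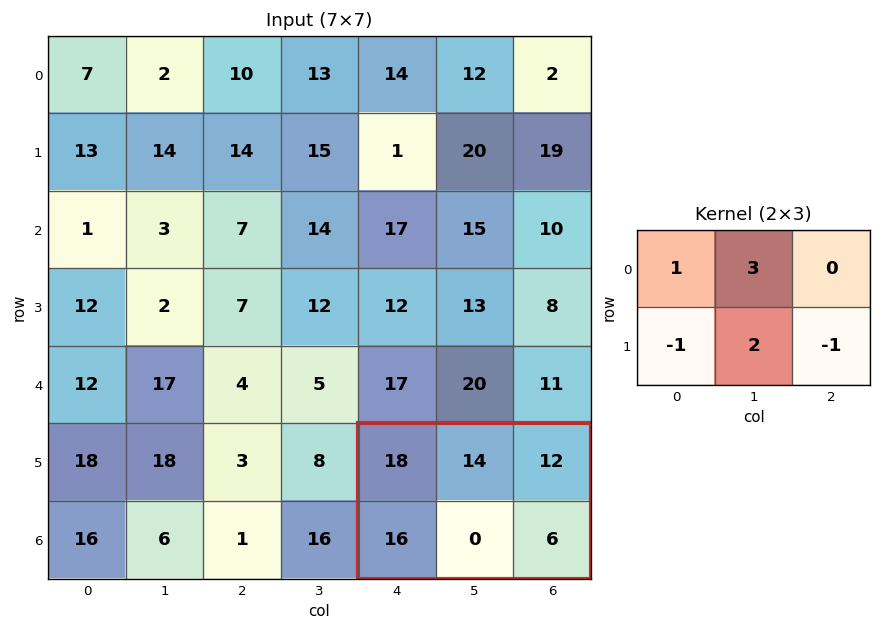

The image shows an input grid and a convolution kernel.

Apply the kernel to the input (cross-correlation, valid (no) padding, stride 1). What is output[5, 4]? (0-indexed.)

38

The receptive field on the input at this output position is [18 14 12 / 16 0 6]. Elementwise product with the kernel and sum: 18·1 + 14·3 + 16·-1 + 0·2 + 6·-1.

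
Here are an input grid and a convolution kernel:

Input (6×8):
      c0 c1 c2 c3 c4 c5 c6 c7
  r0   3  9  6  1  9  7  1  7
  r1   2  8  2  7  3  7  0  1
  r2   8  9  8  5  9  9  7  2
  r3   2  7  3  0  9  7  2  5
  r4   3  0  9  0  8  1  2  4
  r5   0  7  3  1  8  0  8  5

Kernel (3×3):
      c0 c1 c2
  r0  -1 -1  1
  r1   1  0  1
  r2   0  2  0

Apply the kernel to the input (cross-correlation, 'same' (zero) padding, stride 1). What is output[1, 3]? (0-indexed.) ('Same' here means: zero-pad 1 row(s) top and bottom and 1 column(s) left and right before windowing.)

17

The receptive field on the zero-padded input at this output position is [6 1 9 / 2 7 3 / 8 5 9]. Elementwise product with the kernel and sum: 6·-1 + 1·-1 + 9·1 + 2·1 + 3·1 + 5·2.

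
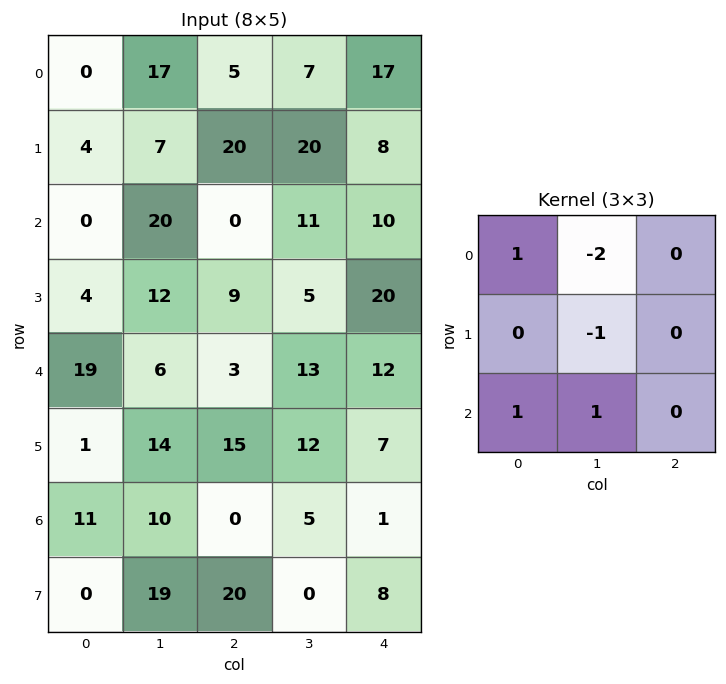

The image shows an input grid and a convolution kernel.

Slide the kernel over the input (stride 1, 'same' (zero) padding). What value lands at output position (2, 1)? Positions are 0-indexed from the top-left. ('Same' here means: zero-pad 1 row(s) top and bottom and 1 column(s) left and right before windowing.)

The receptive field on the zero-padded input at this output position is [4 7 20 / 0 20 0 / 4 12 9]. Elementwise product with the kernel and sum: 4·1 + 7·-2 + 20·-1 + 4·1 + 12·1.

-14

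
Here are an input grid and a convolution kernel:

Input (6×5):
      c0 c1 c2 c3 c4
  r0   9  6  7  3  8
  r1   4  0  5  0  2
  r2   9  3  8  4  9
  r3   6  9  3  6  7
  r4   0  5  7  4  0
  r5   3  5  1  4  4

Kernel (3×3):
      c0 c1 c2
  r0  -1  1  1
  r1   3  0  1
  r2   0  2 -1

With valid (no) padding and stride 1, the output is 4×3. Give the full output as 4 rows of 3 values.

Output[0,0]: The receptive field on the input at this output position is [9 6 7 / 4 0 5 / 9 3 8]. Elementwise product with the kernel and sum: 9·-1 + 6·1 + 7·1 + 4·3 + 5·1 + 3·2 + 8·-1.

19 16 20
51 18 35
26 52 29
22 17 35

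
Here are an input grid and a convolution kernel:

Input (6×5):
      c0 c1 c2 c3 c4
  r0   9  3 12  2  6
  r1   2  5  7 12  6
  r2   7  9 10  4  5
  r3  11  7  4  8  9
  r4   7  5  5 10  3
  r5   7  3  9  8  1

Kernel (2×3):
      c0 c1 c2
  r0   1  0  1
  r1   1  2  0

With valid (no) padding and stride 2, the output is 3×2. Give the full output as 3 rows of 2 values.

33 49
42 35
25 33

Output[0,0]: The receptive field on the input at this output position is [9 3 12 / 2 5 7]. Elementwise product with the kernel and sum: 9·1 + 12·1 + 2·1 + 5·2.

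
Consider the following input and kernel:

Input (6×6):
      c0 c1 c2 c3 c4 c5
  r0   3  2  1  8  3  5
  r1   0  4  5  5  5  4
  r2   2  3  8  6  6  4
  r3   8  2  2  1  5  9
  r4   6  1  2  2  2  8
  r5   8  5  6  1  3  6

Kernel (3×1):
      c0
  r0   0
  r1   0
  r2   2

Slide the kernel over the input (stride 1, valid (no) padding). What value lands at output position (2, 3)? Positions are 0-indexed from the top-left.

4

The receptive field on the input at this output position is [6 / 1 / 2]. Elementwise product with the kernel and sum: 2·2.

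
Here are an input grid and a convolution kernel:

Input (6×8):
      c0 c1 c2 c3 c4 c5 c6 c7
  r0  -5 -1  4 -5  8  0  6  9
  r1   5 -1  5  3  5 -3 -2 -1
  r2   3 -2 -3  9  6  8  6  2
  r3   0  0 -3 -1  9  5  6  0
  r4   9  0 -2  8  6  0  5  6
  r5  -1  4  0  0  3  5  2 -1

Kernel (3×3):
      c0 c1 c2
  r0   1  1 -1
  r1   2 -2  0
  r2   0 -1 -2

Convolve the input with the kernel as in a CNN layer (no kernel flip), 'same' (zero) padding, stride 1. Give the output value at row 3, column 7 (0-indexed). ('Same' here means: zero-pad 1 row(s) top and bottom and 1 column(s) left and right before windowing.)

The receptive field on the zero-padded input at this output position is [6 2 0 / 6 0 0 / 5 6 0]. Elementwise product with the kernel and sum: 6·1 + 2·1 + 0·-1 + 6·2 + 0·-2 + 6·-1 + 0·-2.

14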